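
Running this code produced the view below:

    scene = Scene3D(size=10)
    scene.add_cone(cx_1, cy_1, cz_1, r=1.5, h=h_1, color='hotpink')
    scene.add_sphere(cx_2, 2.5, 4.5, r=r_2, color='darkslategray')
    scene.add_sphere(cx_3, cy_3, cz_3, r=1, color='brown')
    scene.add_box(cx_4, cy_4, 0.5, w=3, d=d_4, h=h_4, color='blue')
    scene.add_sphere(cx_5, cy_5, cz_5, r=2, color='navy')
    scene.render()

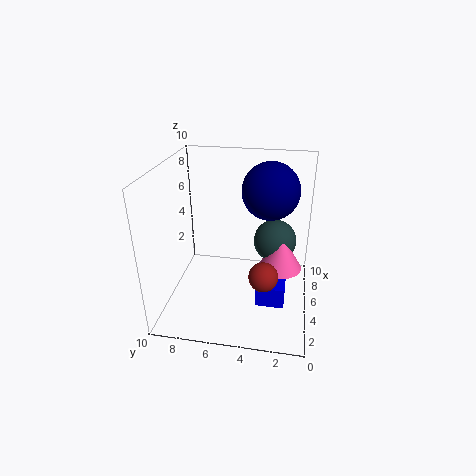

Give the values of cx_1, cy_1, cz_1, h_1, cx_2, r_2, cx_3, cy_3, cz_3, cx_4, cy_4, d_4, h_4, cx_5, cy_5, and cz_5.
cx_1 = 5
cy_1 = 2
cz_1 = 3
h_1 = 2.5
cx_2 = 6
r_2 = 1.5
cx_3 = 3.5
cy_3 = 3
cz_3 = 3
cx_4 = 3.5
cy_4 = 1.5
d_4 = 2
h_4 = 1.5
cx_5 = 6.5
cy_5 = 3
cz_5 = 8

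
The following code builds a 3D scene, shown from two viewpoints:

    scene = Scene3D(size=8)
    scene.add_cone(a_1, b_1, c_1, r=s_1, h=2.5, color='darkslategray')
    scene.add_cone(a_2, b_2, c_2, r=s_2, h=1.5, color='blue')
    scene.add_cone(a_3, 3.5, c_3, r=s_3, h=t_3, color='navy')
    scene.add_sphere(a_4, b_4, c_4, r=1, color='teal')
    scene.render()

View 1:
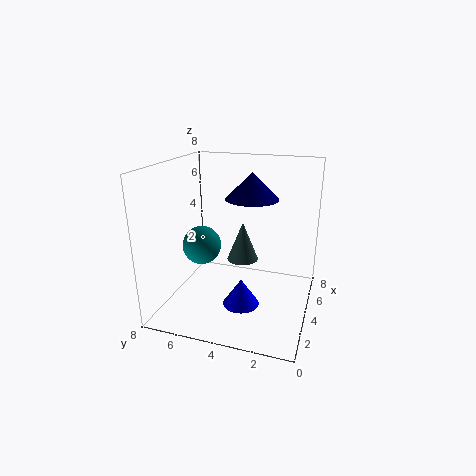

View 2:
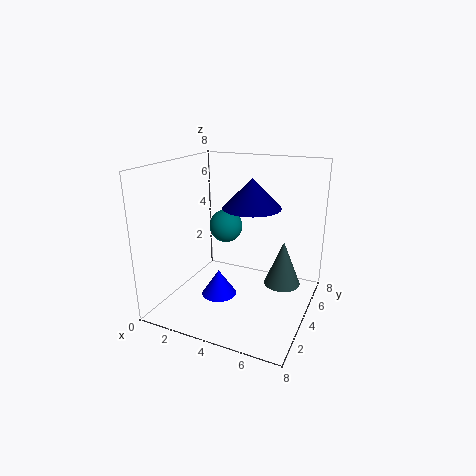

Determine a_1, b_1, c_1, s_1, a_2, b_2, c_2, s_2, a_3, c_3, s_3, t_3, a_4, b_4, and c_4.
a_1 = 6.5, b_1 = 4.5, c_1 = 1.5, s_1 = 1, a_2 = 3, b_2 = 3.5, c_2 = 0.5, s_2 = 1, a_3 = 5, c_3 = 6, s_3 = 1.5, t_3 = 1.5, a_4 = 2.5, b_4 = 5.5, c_4 = 4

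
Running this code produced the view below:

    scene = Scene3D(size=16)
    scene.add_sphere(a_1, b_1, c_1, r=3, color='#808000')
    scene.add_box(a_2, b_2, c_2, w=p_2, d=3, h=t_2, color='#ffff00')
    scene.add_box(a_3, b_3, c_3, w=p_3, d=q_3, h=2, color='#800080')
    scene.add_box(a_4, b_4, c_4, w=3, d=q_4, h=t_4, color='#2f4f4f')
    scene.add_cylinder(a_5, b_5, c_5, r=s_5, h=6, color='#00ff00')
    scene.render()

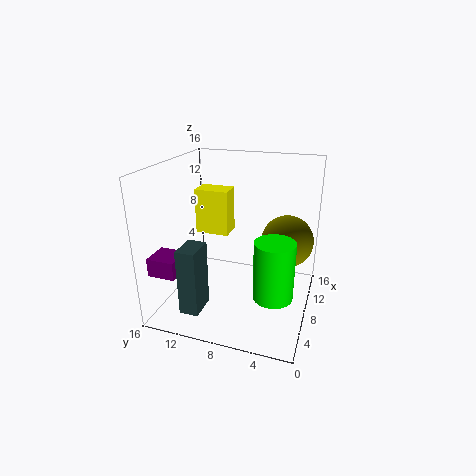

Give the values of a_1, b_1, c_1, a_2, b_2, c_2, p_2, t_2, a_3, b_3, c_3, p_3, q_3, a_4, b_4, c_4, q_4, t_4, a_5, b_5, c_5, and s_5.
a_1 = 11; b_1 = 3; c_1 = 7; a_2 = 2; b_2 = 7; c_2 = 11; p_2 = 2; t_2 = 4; a_3 = 2; b_3 = 13; c_3 = 5; p_3 = 3; q_3 = 3; a_4 = 1; b_4 = 10; c_4 = 2; q_4 = 2; t_4 = 7; a_5 = 4; b_5 = 3; c_5 = 4; s_5 = 2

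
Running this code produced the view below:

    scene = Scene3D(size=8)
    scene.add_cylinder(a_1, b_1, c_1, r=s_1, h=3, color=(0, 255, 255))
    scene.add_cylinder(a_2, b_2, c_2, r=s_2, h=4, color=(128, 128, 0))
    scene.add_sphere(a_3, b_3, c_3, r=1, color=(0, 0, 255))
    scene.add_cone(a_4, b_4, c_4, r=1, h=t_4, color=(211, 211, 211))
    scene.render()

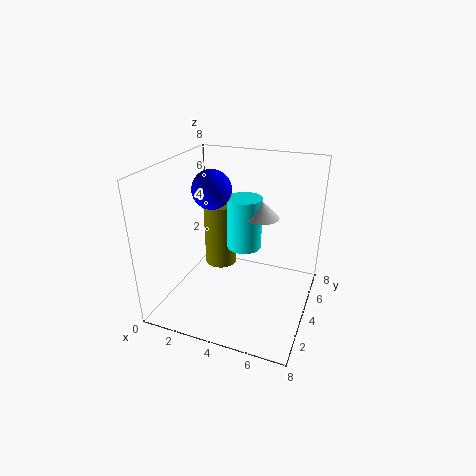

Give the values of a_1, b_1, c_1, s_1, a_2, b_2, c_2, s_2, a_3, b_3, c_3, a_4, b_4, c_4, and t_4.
a_1 = 4, b_1 = 5, c_1 = 3, s_1 = 1, a_2 = 2, b_2 = 6, c_2 = 1, s_2 = 1, a_3 = 3, b_3 = 3, c_3 = 7, a_4 = 5, b_4 = 5, c_4 = 5, t_4 = 1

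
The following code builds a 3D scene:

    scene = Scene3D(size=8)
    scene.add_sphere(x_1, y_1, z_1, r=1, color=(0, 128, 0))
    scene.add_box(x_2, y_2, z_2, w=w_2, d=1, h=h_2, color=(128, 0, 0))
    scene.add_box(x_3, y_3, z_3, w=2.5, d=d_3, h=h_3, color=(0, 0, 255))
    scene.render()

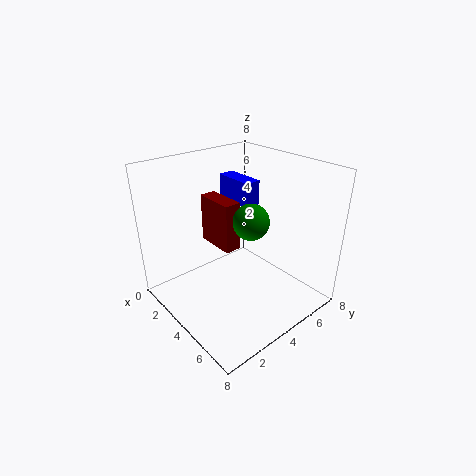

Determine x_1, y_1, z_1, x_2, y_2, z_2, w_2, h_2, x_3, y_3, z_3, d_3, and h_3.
x_1 = 4.5; y_1 = 4.5; z_1 = 5; x_2 = 0.5; y_2 = 4; z_2 = 2.5; w_2 = 2.5; h_2 = 3; x_3 = 0.5; y_3 = 5.5; z_3 = 5; d_3 = 1; h_3 = 1.5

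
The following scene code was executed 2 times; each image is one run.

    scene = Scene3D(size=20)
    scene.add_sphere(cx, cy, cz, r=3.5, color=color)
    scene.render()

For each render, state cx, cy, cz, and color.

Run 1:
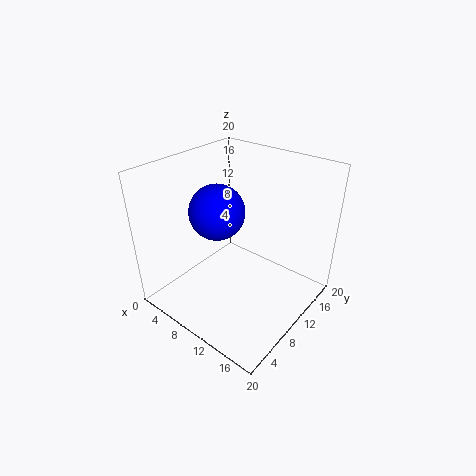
cx = 9.5
cy = 6.5
cz = 15.25
color = 'blue'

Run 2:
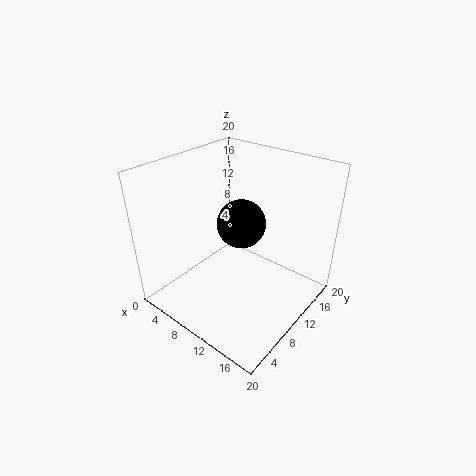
cx = 9
cy = 12
cz = 11
color = 'black'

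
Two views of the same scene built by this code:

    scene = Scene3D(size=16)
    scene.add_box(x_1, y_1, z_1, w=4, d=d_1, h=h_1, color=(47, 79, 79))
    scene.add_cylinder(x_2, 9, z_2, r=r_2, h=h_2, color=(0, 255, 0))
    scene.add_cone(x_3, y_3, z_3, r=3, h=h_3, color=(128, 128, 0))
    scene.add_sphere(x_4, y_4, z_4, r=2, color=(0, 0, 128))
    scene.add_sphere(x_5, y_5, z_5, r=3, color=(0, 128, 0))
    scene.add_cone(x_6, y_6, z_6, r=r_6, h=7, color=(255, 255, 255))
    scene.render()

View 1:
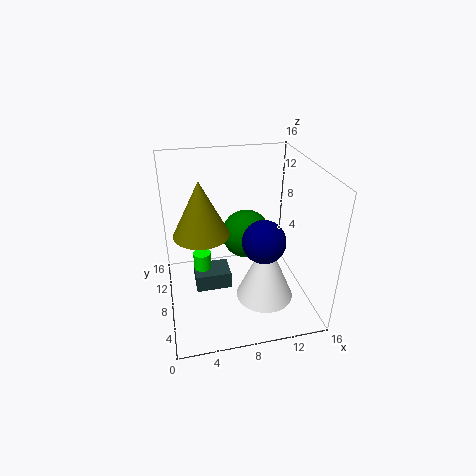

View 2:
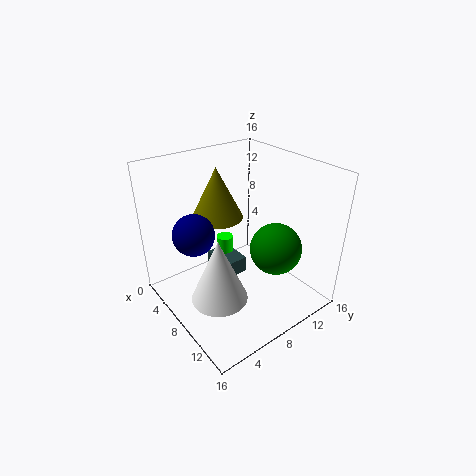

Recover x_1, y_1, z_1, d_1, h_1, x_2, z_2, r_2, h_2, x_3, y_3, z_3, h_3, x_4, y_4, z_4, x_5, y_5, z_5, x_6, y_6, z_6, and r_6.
x_1 = 3; y_1 = 7; z_1 = 2; d_1 = 3; h_1 = 2; x_2 = 4; z_2 = 2; r_2 = 1; h_2 = 4; x_3 = 4; y_3 = 8; z_3 = 9; h_3 = 6; x_4 = 9; y_4 = 2; z_4 = 11; x_5 = 10; y_5 = 12; z_5 = 6; x_6 = 10; y_6 = 4; z_6 = 3; r_6 = 3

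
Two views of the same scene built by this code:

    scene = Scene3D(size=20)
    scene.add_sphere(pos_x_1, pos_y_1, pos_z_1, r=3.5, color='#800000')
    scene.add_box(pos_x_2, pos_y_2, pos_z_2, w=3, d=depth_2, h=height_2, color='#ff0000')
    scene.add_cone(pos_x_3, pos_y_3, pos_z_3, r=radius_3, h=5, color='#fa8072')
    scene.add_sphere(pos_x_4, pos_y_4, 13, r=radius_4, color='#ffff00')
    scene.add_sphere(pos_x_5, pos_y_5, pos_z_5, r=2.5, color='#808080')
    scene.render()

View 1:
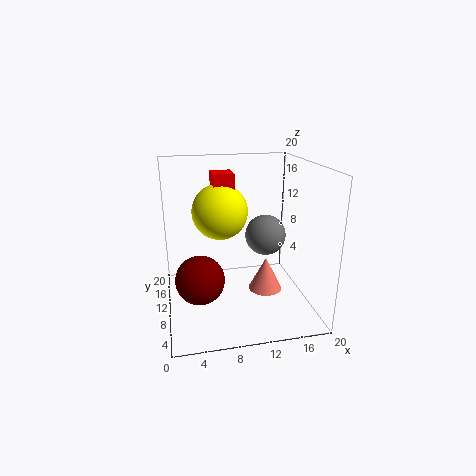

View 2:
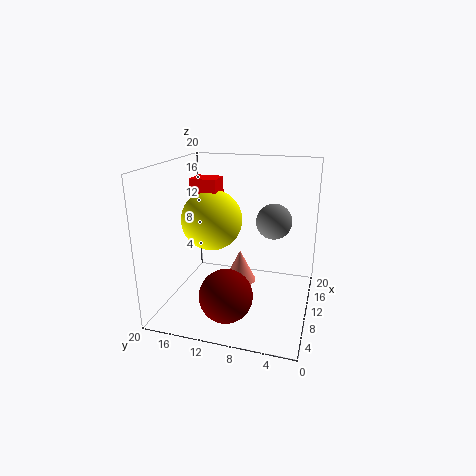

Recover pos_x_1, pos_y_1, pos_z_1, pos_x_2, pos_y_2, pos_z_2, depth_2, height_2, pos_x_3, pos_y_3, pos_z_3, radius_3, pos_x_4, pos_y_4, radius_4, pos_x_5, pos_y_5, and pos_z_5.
pos_x_1 = 4.5, pos_y_1 = 10, pos_z_1 = 4, pos_x_2 = 7, pos_y_2 = 12, pos_z_2 = 15, depth_2 = 3.5, height_2 = 3.5, pos_x_3 = 14.5, pos_y_3 = 11, pos_z_3 = 1, radius_3 = 2.5, pos_x_4 = 8, pos_y_4 = 13, radius_4 = 4, pos_x_5 = 12.5, pos_y_5 = 5.5, pos_z_5 = 12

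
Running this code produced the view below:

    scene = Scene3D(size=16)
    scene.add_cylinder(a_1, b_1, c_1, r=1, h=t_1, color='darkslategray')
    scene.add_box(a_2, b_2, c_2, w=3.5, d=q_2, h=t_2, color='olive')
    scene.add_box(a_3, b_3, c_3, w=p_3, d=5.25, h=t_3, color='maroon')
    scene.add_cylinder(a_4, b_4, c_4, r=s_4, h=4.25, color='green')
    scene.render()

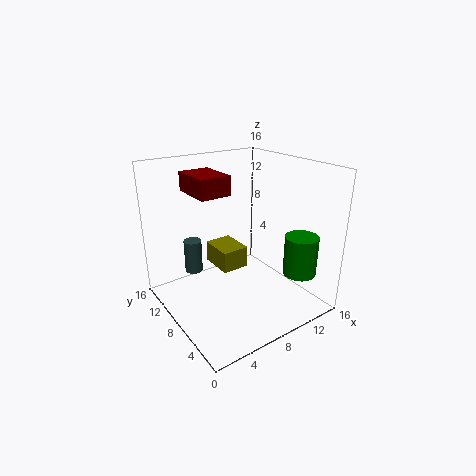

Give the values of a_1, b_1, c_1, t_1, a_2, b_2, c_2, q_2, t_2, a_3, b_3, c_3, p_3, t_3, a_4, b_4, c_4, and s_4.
a_1 = 4, b_1 = 11.25, c_1 = 3.75, t_1 = 3.75, a_2 = 8.25, b_2 = 11.25, c_2 = 1.75, q_2 = 4.5, t_2 = 2.75, a_3 = 4.75, b_3 = 10, c_3 = 12.25, p_3 = 3.75, t_3 = 2.25, a_4 = 12, b_4 = 2.25, c_4 = 5, s_4 = 1.75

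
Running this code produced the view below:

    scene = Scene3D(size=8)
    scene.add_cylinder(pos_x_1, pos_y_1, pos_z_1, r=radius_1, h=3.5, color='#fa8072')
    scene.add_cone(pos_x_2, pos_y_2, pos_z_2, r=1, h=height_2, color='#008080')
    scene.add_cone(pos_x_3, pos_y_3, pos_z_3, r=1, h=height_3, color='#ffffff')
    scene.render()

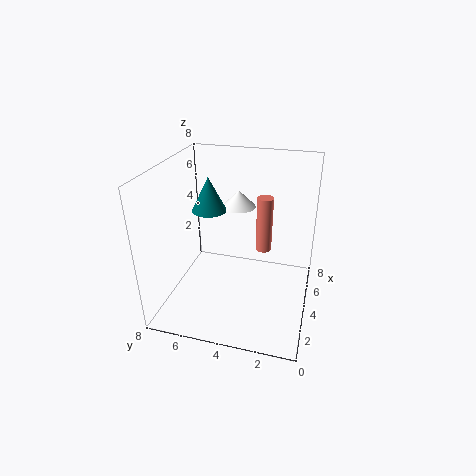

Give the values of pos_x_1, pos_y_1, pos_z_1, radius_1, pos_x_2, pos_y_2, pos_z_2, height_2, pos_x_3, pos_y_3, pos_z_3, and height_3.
pos_x_1 = 6.5
pos_y_1 = 3
pos_z_1 = 2
radius_1 = 0.5
pos_x_2 = 5
pos_y_2 = 6
pos_z_2 = 5
height_2 = 2
pos_x_3 = 6
pos_y_3 = 4.5
pos_z_3 = 5
height_3 = 1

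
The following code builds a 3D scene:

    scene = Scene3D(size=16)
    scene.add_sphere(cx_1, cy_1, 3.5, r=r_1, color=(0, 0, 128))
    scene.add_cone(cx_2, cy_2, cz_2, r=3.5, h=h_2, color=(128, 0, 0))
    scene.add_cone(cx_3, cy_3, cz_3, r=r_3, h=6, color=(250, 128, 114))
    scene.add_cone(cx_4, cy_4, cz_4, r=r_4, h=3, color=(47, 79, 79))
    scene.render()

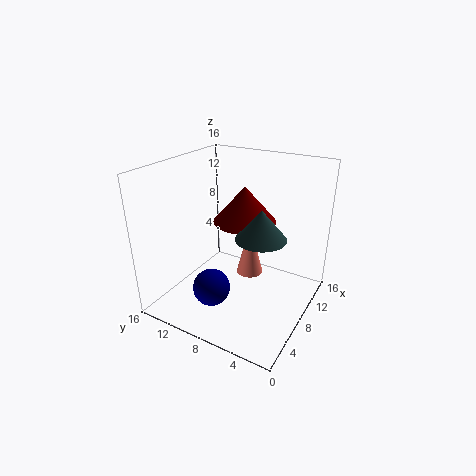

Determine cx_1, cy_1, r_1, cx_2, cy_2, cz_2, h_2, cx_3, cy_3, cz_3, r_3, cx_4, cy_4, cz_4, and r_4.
cx_1 = 4
cy_1 = 9
r_1 = 2
cx_2 = 9.5
cy_2 = 8
cz_2 = 9.5
h_2 = 4
cx_3 = 9
cy_3 = 7
cz_3 = 3.5
r_3 = 1.5
cx_4 = 5.5
cy_4 = 4
cz_4 = 10
r_4 = 2.5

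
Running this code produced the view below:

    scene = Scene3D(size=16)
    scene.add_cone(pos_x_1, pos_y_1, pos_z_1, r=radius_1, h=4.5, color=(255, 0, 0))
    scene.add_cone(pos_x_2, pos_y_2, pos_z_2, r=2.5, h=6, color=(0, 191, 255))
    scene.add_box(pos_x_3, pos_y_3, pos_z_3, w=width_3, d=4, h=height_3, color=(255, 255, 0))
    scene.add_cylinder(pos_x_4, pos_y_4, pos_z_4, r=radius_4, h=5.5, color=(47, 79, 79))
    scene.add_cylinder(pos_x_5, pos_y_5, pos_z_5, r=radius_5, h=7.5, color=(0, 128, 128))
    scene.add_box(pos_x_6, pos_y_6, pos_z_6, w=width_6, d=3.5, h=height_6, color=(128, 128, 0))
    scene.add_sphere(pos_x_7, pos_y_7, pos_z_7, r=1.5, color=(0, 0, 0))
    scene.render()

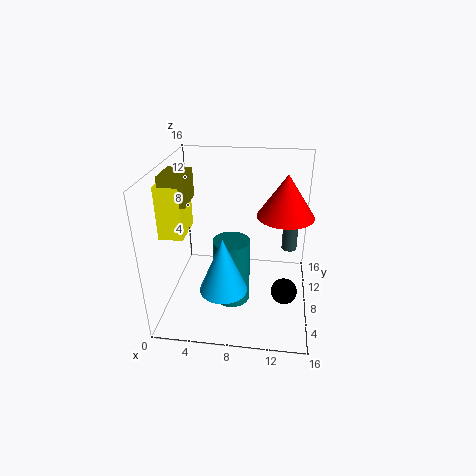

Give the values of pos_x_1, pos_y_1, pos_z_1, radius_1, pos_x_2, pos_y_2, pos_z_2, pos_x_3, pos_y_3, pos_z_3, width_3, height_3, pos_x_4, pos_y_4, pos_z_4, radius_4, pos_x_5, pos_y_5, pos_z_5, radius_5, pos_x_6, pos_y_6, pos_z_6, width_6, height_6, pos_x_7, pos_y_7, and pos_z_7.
pos_x_1 = 13, pos_y_1 = 8, pos_z_1 = 11, radius_1 = 3, pos_x_2 = 7, pos_y_2 = 4, pos_z_2 = 4, pos_x_3 = 0.5, pos_y_3 = 4, pos_z_3 = 9.5, width_3 = 2.5, height_3 = 5.5, pos_x_4 = 14, pos_y_4 = 15, pos_z_4 = 3, radius_4 = 1, pos_x_5 = 7.5, pos_y_5 = 6.5, pos_z_5 = 1, radius_5 = 2, pos_x_6 = 1, pos_y_6 = 4, pos_z_6 = 13, width_6 = 2.5, height_6 = 3, pos_x_7 = 13.5, pos_y_7 = 7.5, pos_z_7 = 1.5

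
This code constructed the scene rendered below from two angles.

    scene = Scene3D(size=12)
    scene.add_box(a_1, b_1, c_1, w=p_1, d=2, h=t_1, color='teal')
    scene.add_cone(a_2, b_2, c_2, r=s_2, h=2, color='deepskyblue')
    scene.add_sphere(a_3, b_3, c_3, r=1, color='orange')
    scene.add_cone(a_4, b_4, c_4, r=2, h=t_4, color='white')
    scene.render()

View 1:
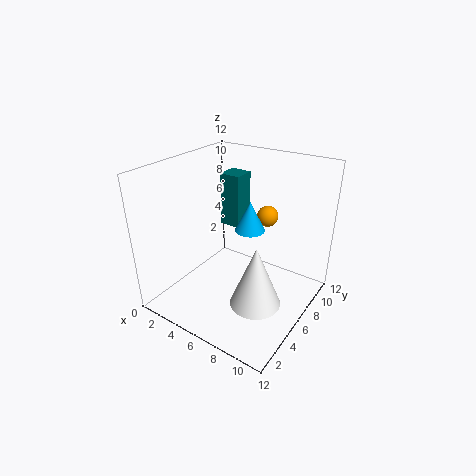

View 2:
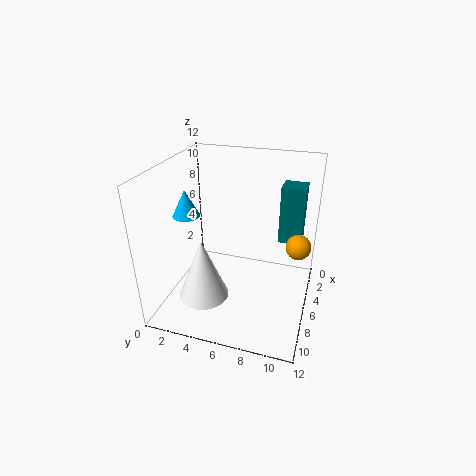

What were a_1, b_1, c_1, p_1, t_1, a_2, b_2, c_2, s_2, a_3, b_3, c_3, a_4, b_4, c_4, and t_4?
a_1 = 2, b_1 = 9, c_1 = 5, p_1 = 2, t_1 = 5, a_2 = 9, b_2 = 3, c_2 = 9, s_2 = 1, a_3 = 6, b_3 = 11, c_3 = 6, a_4 = 9, b_4 = 4, c_4 = 2, t_4 = 5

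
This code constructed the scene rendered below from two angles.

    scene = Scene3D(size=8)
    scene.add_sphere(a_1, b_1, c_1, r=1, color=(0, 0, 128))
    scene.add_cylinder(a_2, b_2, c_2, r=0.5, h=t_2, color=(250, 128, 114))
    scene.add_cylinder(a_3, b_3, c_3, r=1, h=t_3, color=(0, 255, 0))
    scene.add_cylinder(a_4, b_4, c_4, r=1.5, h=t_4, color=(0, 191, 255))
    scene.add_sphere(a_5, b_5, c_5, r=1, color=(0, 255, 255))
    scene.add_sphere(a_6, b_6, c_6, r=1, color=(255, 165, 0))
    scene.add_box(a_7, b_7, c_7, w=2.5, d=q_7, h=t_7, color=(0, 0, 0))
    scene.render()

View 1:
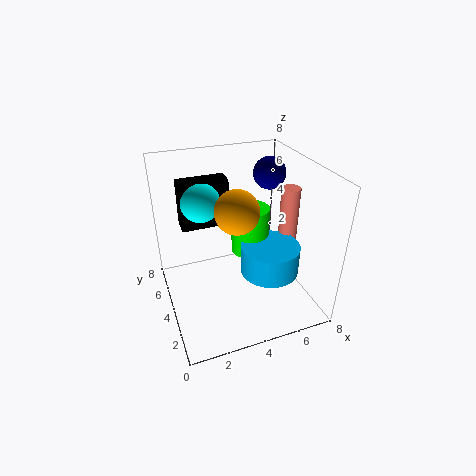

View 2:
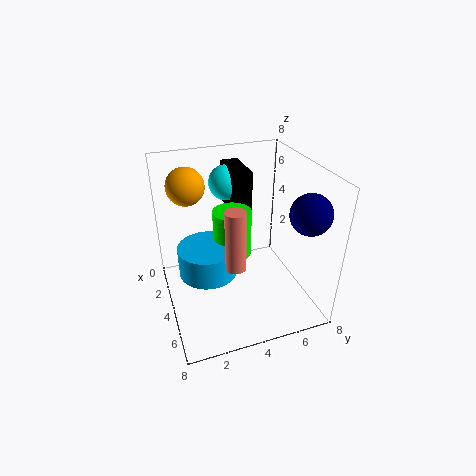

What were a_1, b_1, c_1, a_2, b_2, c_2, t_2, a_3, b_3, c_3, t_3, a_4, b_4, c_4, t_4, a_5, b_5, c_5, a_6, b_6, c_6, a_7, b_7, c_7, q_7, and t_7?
a_1 = 7, b_1 = 6.5, c_1 = 6.5, a_2 = 6.5, b_2 = 3, c_2 = 4, t_2 = 3, a_3 = 4.5, b_3 = 3.5, c_3 = 3.5, t_3 = 2.5, a_4 = 5, b_4 = 2, c_4 = 3, t_4 = 1.5, a_5 = 2, b_5 = 4, c_5 = 6.5, a_6 = 3, b_6 = 1.5, c_6 = 7, a_7 = 1, b_7 = 4, c_7 = 5, q_7 = 1, t_7 = 2.5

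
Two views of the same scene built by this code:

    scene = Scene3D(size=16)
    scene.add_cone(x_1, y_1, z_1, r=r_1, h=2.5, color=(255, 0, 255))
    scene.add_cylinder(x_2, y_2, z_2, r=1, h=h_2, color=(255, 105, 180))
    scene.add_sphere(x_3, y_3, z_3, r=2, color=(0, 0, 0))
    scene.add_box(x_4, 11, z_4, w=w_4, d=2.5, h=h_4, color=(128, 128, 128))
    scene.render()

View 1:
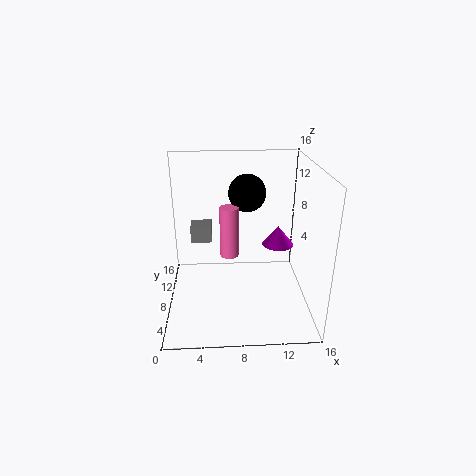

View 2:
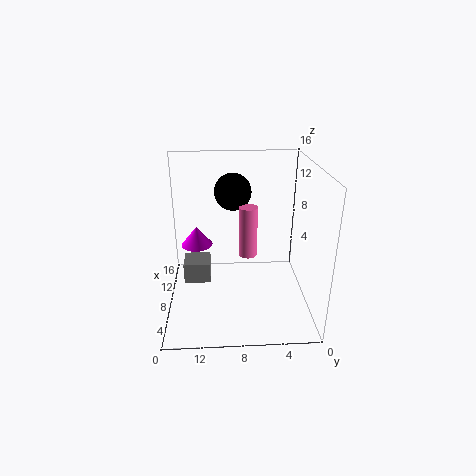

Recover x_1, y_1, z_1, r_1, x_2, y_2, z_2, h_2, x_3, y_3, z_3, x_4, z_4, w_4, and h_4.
x_1 = 13.5, y_1 = 13, z_1 = 4.5, r_1 = 2, x_2 = 7, y_2 = 7, z_2 = 6.5, h_2 = 5.5, x_3 = 9, y_3 = 8.5, z_3 = 13, x_4 = 2.5, z_4 = 6, w_4 = 2.5, h_4 = 2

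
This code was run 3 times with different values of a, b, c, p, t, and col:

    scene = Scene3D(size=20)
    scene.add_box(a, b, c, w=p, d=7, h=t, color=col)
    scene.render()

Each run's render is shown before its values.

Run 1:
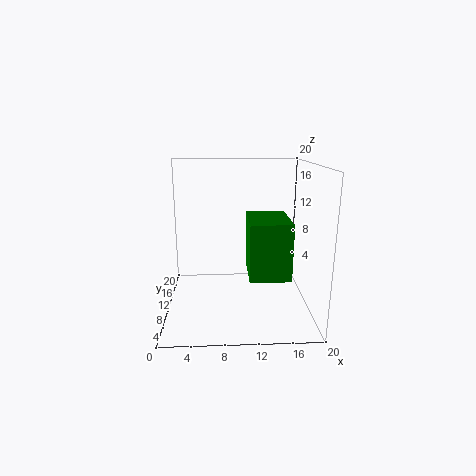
a = 11
b = 2
c = 7
p = 5
t = 7
col = 'green'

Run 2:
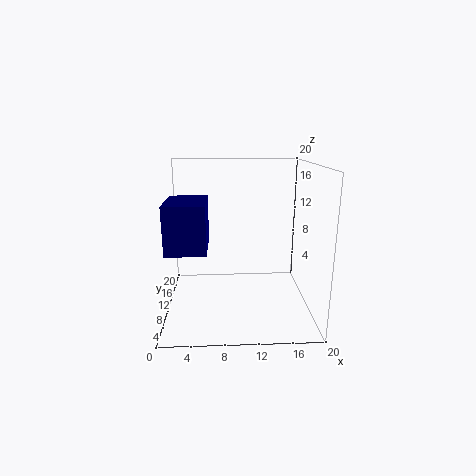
a = 1
b = 3
c = 10
p = 5
t = 6
col = 'navy'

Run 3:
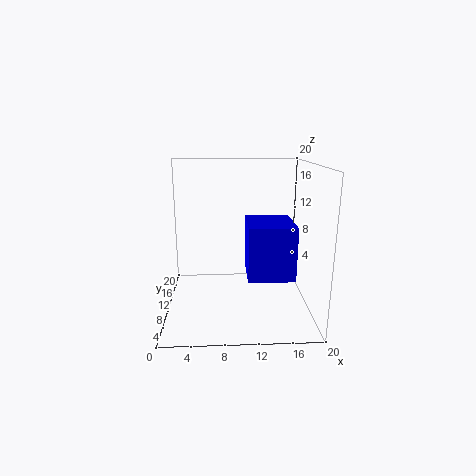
a = 11
b = 4
c = 6
p = 6
t = 7
col = 'blue'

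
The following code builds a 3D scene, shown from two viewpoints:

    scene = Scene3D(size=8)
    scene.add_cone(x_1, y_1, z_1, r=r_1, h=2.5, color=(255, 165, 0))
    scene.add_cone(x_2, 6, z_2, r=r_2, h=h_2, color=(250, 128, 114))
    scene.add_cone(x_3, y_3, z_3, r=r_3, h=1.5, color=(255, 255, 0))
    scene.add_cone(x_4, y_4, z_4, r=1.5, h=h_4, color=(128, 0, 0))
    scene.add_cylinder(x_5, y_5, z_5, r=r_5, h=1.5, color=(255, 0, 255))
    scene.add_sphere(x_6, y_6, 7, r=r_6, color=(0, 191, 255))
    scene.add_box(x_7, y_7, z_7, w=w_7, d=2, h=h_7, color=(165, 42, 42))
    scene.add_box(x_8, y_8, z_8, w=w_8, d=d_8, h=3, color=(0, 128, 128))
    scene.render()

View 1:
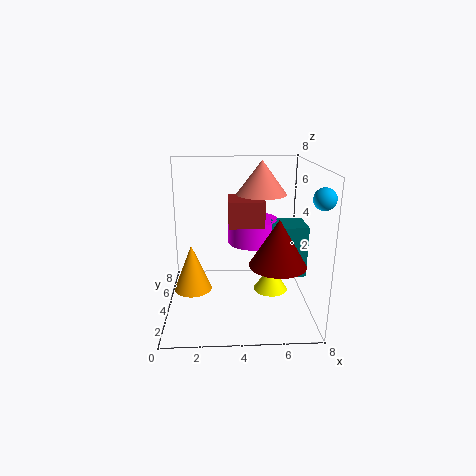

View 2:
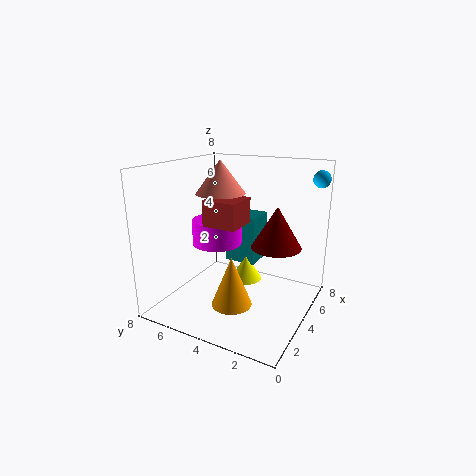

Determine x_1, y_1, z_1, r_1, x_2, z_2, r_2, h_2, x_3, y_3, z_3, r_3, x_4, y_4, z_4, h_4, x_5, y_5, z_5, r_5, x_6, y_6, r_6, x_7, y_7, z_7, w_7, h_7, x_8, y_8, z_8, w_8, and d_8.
x_1 = 1.5, y_1 = 3, z_1 = 1.5, r_1 = 1, x_2 = 5.5, z_2 = 6, r_2 = 1.5, h_2 = 2, x_3 = 6, y_3 = 4.5, z_3 = 0.5, r_3 = 1, x_4 = 6, y_4 = 2.5, z_4 = 3, h_4 = 2.5, x_5 = 5, y_5 = 6, z_5 = 3, r_5 = 1.5, x_6 = 7.5, y_6 = 0.5, r_6 = 0.5, x_7 = 3.5, y_7 = 4, z_7 = 4.5, w_7 = 2, h_7 = 1.5, x_8 = 6, y_8 = 4, z_8 = 1.5, w_8 = 2, d_8 = 2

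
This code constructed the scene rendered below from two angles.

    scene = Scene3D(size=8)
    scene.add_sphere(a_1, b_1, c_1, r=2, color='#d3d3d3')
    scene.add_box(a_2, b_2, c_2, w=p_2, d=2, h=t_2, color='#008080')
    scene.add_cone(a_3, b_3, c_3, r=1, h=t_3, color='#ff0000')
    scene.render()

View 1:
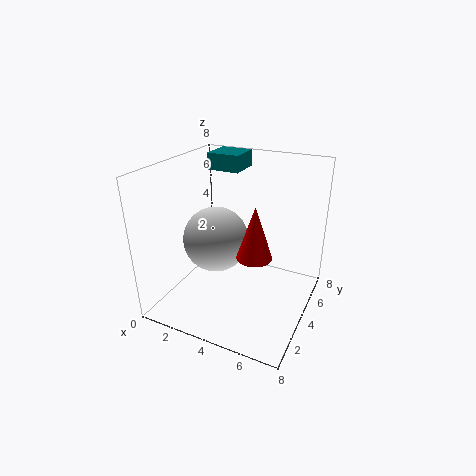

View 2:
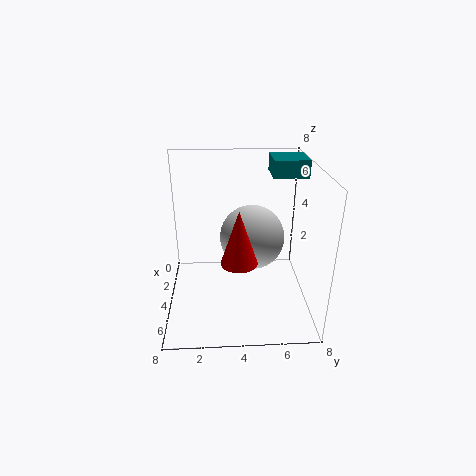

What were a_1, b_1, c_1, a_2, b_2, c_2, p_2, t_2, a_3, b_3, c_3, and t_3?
a_1 = 2; b_1 = 5; c_1 = 3; a_2 = 1; b_2 = 6; c_2 = 7; p_2 = 2; t_2 = 1; a_3 = 5; b_3 = 4; c_3 = 3; t_3 = 3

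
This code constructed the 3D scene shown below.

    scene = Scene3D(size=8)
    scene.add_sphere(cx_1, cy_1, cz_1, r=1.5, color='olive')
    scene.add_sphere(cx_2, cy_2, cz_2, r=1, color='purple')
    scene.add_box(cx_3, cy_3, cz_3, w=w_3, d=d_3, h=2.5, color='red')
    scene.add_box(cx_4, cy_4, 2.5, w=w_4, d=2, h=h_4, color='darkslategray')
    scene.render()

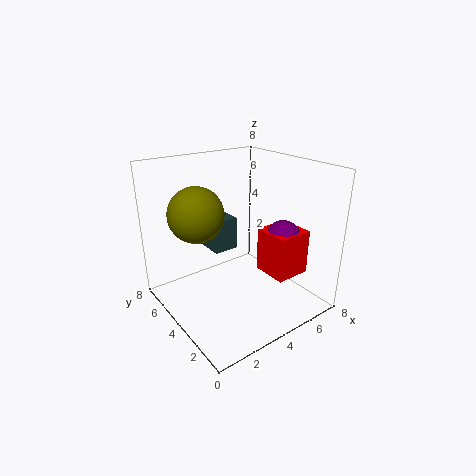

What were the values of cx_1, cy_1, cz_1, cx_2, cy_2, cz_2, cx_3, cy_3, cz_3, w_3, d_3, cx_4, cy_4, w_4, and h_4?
cx_1 = 2, cy_1 = 5, cz_1 = 5.5, cx_2 = 6, cy_2 = 2.5, cz_2 = 4, cx_3 = 5, cy_3 = 1.5, cz_3 = 2, w_3 = 2, d_3 = 2, cx_4 = 3.5, cy_4 = 5.5, w_4 = 1.5, h_4 = 2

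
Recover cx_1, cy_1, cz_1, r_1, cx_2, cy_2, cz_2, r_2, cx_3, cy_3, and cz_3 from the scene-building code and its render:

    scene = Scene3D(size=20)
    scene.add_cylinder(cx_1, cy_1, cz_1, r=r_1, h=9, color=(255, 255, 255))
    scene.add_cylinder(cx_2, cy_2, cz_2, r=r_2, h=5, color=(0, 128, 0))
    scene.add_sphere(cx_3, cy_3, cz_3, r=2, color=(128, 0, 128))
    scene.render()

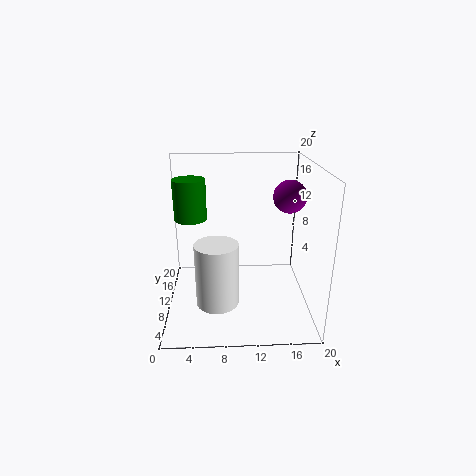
cx_1 = 7; cy_1 = 8; cz_1 = 1; r_1 = 3; cx_2 = 4; cy_2 = 7; cz_2 = 14; r_2 = 2; cx_3 = 16; cy_3 = 6; cz_3 = 17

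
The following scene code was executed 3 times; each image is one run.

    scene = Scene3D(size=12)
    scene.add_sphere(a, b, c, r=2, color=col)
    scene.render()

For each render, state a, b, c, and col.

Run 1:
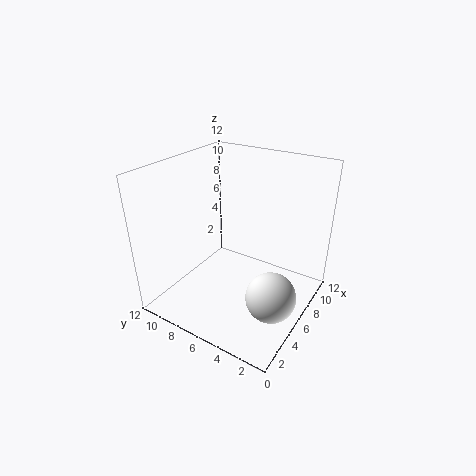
a = 4.5; b = 2; c = 2.5; col = 'white'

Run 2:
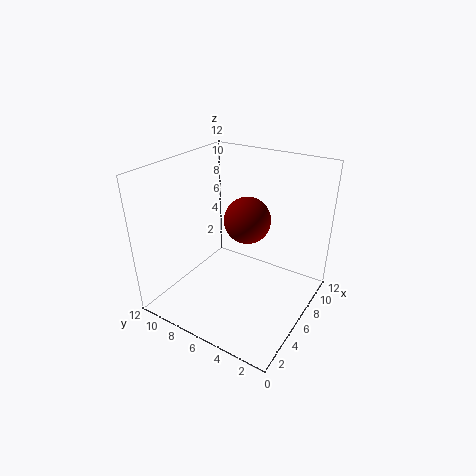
a = 7.5; b = 6; c = 7; col = 'maroon'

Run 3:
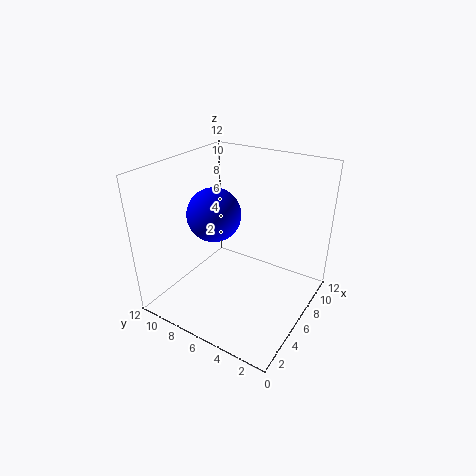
a = 3.5; b = 6.5; c = 9; col = 'blue'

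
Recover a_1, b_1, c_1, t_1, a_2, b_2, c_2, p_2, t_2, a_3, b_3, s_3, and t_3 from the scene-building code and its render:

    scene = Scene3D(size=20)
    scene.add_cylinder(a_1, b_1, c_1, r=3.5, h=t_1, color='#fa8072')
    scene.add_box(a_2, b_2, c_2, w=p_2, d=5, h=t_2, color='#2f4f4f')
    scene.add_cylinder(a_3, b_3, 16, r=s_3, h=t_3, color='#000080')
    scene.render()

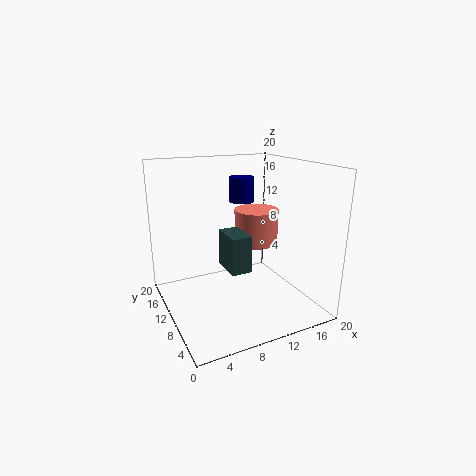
a_1 = 16, b_1 = 15.5, c_1 = 6.5, t_1 = 5.5, a_2 = 9, b_2 = 9.5, c_2 = 4.5, p_2 = 3, t_2 = 5.5, a_3 = 9, b_3 = 7, s_3 = 1.5, t_3 = 3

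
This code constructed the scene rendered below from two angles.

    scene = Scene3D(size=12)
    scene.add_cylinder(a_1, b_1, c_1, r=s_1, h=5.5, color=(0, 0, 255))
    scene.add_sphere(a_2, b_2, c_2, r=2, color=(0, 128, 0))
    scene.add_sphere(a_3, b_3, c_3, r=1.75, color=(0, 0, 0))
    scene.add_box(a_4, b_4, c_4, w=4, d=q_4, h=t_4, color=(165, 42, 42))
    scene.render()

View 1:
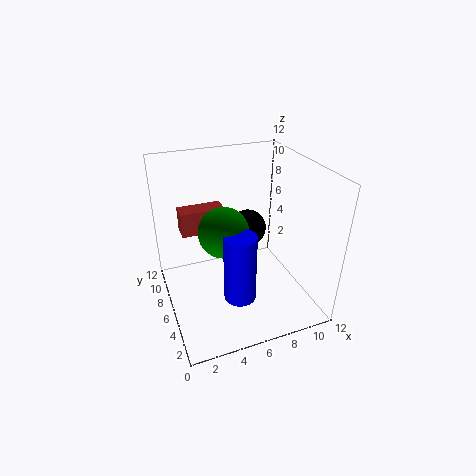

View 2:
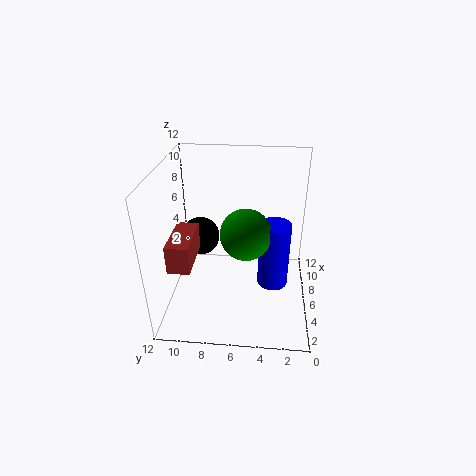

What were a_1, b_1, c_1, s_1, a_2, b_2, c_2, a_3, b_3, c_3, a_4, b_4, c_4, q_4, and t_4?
a_1 = 5
b_1 = 3
c_1 = 2.5
s_1 = 1.25
a_2 = 4.5
b_2 = 5.25
c_2 = 7.25
a_3 = 8.5
b_3 = 9.75
c_3 = 4.5
a_4 = 2
b_4 = 9.25
c_4 = 5
q_4 = 1.75
t_4 = 2.25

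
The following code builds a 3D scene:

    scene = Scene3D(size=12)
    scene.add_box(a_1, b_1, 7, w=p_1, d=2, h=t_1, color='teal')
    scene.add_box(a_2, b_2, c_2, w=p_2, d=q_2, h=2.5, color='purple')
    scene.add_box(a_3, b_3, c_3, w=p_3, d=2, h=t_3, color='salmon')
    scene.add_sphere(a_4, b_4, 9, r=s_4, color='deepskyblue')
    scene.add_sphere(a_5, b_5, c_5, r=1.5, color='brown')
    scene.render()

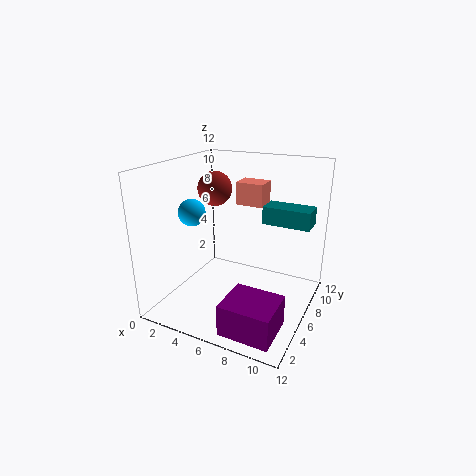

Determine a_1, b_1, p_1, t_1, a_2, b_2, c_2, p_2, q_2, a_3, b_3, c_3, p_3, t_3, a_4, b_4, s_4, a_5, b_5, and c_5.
a_1 = 7.5, b_1 = 7.5, p_1 = 4, t_1 = 1.5, a_2 = 7, b_2 = 0.5, c_2 = 0.5, p_2 = 4, q_2 = 3.5, a_3 = 4.5, b_3 = 8.5, c_3 = 8, p_3 = 2.5, t_3 = 2, a_4 = 4, b_4 = 2.5, s_4 = 1, a_5 = 3, b_5 = 7.5, c_5 = 9.5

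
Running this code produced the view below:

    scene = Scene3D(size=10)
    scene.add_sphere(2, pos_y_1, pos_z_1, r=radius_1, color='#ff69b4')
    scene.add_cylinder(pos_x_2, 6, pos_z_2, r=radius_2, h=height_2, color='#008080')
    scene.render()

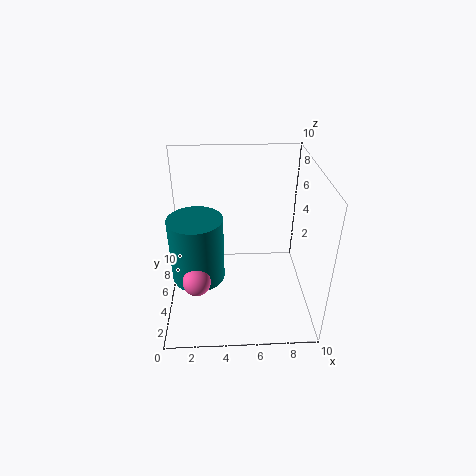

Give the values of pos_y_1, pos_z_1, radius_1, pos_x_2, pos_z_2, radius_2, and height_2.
pos_y_1 = 4
pos_z_1 = 2
radius_1 = 1
pos_x_2 = 2
pos_z_2 = 1
radius_2 = 2
height_2 = 5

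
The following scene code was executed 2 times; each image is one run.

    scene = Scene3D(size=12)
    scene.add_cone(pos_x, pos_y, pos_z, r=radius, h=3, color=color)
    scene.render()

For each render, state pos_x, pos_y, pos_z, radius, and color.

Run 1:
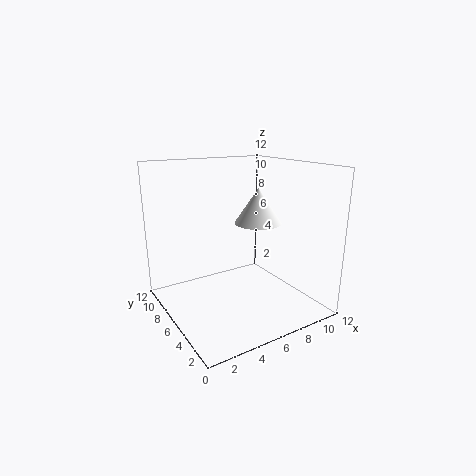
pos_x = 8, pos_y = 6, pos_z = 7, radius = 2, color = 'white'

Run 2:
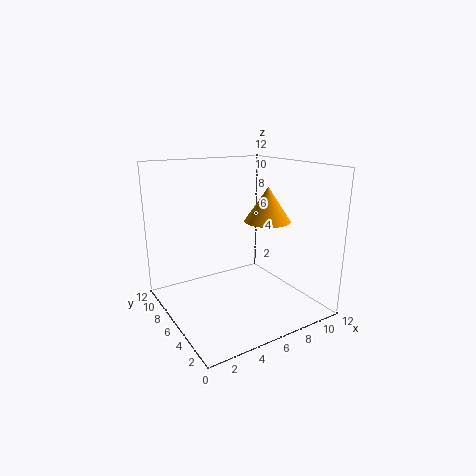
pos_x = 9, pos_y = 6, pos_z = 7, radius = 2, color = 'orange'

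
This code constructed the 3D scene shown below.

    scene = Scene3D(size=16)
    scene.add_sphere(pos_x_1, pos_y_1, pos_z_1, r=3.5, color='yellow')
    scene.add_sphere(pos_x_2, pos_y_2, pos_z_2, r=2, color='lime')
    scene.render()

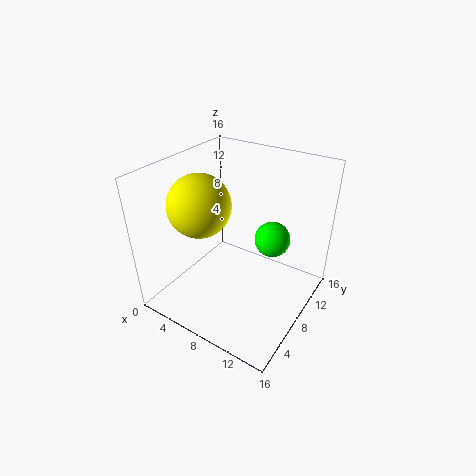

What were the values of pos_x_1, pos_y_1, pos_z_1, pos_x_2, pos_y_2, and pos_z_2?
pos_x_1 = 4, pos_y_1 = 6.5, pos_z_1 = 11.5, pos_x_2 = 11, pos_y_2 = 10.5, pos_z_2 = 7.5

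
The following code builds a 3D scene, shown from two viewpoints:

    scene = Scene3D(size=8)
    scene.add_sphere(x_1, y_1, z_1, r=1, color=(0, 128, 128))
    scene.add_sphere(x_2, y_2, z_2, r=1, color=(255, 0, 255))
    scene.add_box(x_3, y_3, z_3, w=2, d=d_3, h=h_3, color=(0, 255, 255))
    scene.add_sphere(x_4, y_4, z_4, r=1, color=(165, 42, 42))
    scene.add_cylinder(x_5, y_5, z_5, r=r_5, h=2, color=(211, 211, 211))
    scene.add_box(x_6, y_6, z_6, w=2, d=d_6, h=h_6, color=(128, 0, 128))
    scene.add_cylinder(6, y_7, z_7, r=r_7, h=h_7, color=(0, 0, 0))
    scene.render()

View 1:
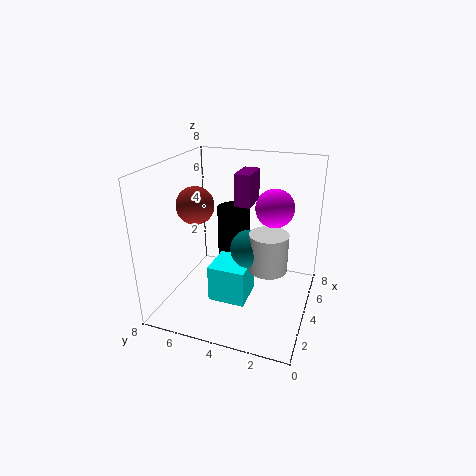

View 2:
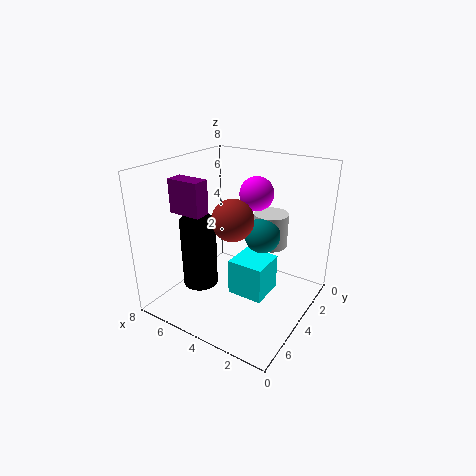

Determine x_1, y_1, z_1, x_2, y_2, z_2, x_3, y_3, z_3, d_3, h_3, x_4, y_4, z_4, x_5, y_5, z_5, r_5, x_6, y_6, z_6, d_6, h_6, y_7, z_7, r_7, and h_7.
x_1 = 3, y_1 = 3, z_1 = 4, x_2 = 4, y_2 = 2, z_2 = 6, x_3 = 2, y_3 = 3, z_3 = 1, d_3 = 2, h_3 = 2, x_4 = 3, y_4 = 6, z_4 = 6, x_5 = 3, y_5 = 2, z_5 = 3, r_5 = 1, x_6 = 6, y_6 = 4, z_6 = 5, d_6 = 1, h_6 = 2, y_7 = 5, z_7 = 1, r_7 = 1, h_7 = 4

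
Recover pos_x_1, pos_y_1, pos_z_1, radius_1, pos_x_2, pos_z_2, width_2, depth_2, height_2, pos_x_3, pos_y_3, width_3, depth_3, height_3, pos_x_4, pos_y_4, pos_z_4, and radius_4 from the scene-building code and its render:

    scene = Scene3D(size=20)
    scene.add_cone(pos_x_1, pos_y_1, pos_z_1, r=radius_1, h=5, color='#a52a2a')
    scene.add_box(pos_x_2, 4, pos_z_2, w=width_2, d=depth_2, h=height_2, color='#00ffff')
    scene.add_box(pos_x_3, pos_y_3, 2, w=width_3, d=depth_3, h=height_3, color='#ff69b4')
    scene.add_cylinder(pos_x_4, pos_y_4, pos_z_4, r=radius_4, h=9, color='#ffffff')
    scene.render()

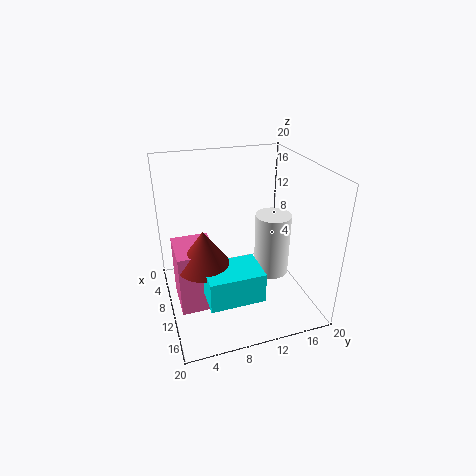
pos_x_1 = 13; pos_y_1 = 4.5; pos_z_1 = 8.5; radius_1 = 3.5; pos_x_2 = 13; pos_z_2 = 5; width_2 = 5; depth_2 = 7; height_2 = 4; pos_x_3 = 8; pos_y_3 = 1; width_3 = 6; depth_3 = 5; height_3 = 8.5; pos_x_4 = 10.5; pos_y_4 = 15; pos_z_4 = 4; radius_4 = 2.5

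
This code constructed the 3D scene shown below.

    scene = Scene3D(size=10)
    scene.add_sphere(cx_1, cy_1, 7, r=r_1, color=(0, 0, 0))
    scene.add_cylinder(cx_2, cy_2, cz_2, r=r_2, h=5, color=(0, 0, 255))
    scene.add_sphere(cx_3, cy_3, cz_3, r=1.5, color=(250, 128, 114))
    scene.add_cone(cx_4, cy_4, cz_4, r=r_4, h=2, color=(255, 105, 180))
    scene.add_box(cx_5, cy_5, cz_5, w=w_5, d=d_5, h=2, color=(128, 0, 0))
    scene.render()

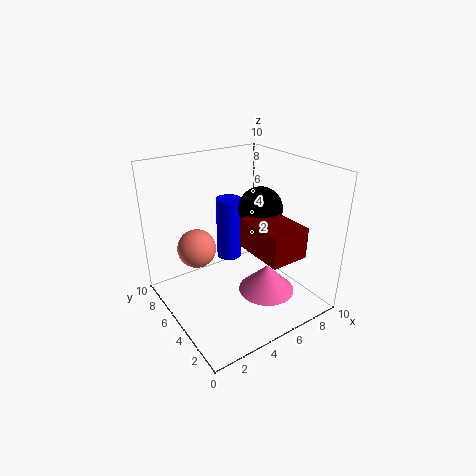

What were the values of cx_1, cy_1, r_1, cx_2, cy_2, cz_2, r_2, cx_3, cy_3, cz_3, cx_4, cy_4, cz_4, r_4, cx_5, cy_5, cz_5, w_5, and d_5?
cx_1 = 6.5
cy_1 = 4.5
r_1 = 1.5
cx_2 = 6.5
cy_2 = 8.5
cz_2 = 1.5
r_2 = 1
cx_3 = 3.5
cy_3 = 8.5
cz_3 = 3
cx_4 = 6.5
cy_4 = 3.5
cz_4 = 1
r_4 = 2
cx_5 = 4.5
cy_5 = 0.5
cz_5 = 5
w_5 = 2.5
d_5 = 3.5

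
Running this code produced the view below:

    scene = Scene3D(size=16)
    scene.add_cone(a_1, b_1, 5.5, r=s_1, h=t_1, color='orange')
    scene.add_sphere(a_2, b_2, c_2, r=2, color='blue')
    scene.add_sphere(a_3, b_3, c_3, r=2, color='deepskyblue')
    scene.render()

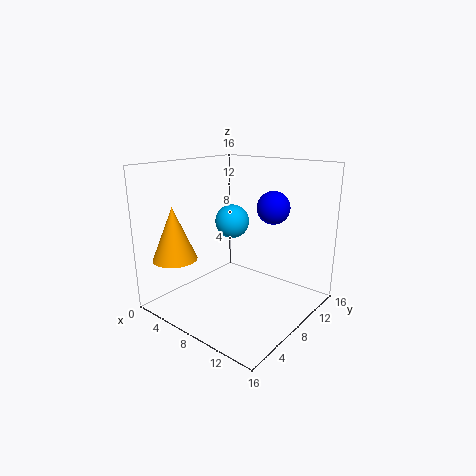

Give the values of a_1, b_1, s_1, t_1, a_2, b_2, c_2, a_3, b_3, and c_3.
a_1 = 2.5; b_1 = 3.5; s_1 = 2.5; t_1 = 6; a_2 = 9; b_2 = 13.5; c_2 = 10.5; a_3 = 5.5; b_3 = 10; c_3 = 9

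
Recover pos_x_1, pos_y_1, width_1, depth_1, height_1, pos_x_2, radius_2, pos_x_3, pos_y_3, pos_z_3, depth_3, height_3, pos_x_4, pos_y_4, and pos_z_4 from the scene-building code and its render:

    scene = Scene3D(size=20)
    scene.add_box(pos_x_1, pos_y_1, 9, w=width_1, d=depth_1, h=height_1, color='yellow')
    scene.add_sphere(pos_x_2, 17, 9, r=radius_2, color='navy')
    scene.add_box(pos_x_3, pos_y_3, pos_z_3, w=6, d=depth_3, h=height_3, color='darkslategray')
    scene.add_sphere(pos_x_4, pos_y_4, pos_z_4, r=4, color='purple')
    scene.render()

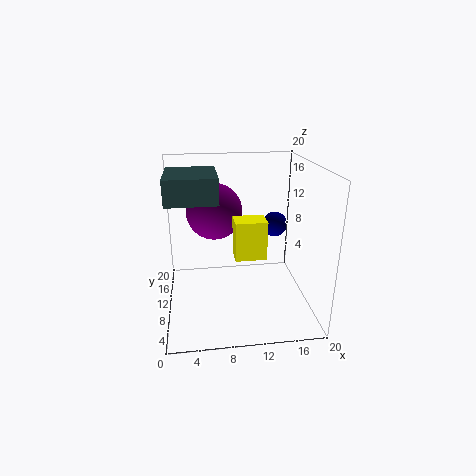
pos_x_1 = 9, pos_y_1 = 5, width_1 = 4, depth_1 = 3, height_1 = 5, pos_x_2 = 17, radius_2 = 2, pos_x_3 = 1, pos_y_3 = 3, pos_z_3 = 17, depth_3 = 7, height_3 = 3, pos_x_4 = 7, pos_y_4 = 13, pos_z_4 = 13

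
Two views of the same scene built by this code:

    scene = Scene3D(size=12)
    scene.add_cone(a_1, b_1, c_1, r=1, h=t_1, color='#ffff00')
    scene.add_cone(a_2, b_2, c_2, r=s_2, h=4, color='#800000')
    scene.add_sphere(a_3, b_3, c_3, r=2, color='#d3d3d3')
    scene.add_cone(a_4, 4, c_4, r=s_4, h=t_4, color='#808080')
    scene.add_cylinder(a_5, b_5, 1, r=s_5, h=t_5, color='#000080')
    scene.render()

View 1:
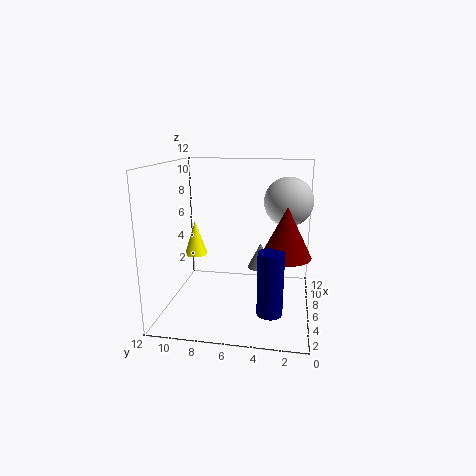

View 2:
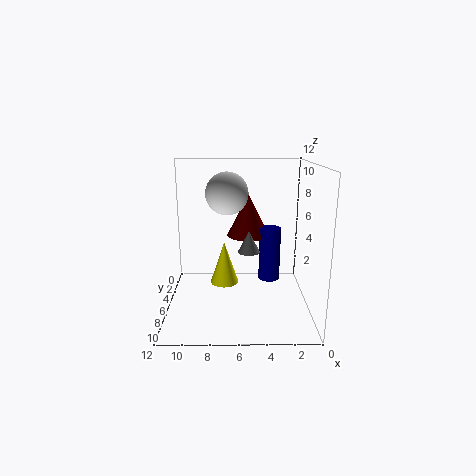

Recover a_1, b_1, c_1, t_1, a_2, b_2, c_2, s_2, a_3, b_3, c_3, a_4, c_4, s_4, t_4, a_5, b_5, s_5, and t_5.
a_1 = 7; b_1 = 10; c_1 = 4; t_1 = 3; a_2 = 5; b_2 = 2; c_2 = 5; s_2 = 2; a_3 = 7; b_3 = 2; c_3 = 9; a_4 = 5; c_4 = 4; s_4 = 1; t_4 = 2; a_5 = 3; b_5 = 3; s_5 = 1; t_5 = 5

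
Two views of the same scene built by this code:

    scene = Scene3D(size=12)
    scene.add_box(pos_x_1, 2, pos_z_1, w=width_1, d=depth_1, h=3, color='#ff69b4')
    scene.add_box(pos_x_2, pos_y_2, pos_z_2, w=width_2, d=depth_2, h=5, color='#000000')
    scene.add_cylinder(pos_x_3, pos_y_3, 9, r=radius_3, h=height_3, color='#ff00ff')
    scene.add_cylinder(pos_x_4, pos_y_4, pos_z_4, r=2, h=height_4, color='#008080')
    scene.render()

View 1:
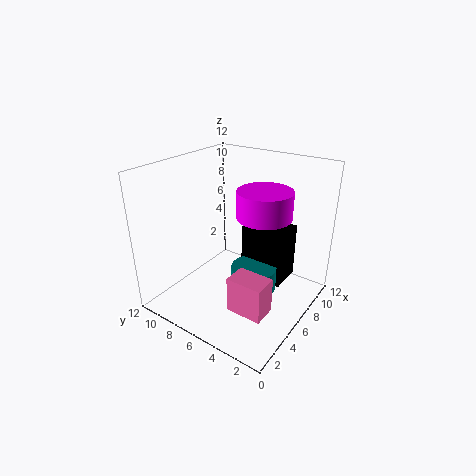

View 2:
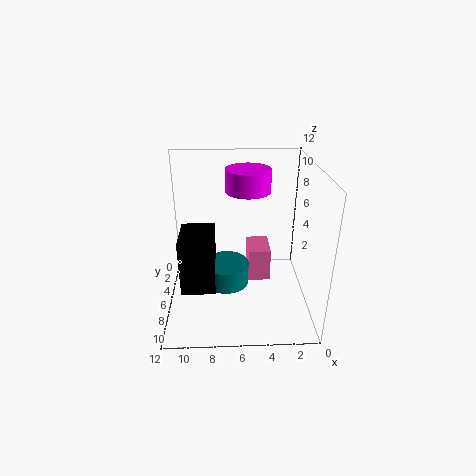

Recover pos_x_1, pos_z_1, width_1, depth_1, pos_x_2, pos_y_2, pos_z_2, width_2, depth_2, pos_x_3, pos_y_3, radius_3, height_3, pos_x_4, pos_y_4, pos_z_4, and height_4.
pos_x_1 = 3, pos_z_1 = 1, width_1 = 2, depth_1 = 3, pos_x_2 = 8, pos_y_2 = 3, pos_z_2 = 1, width_2 = 3, depth_2 = 4, pos_x_3 = 5, pos_y_3 = 3, radius_3 = 2, height_3 = 2, pos_x_4 = 7, pos_y_4 = 5, pos_z_4 = 1, height_4 = 2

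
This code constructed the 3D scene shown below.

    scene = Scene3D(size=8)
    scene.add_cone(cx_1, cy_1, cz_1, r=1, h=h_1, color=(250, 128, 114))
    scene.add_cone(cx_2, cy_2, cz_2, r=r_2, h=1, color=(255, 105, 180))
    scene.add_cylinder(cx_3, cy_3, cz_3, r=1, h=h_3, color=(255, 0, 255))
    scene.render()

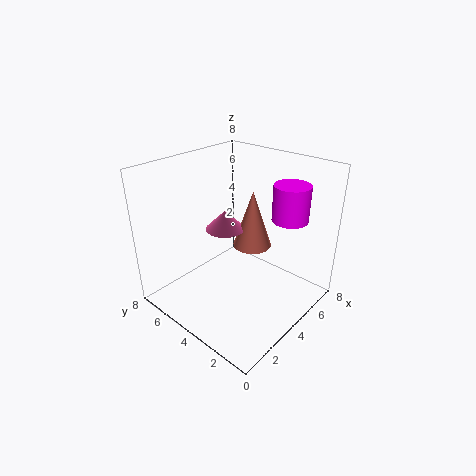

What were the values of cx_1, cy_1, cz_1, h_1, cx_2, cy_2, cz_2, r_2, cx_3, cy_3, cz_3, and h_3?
cx_1 = 4, cy_1 = 3, cz_1 = 4, h_1 = 3, cx_2 = 3, cy_2 = 4, cz_2 = 5, r_2 = 1, cx_3 = 6, cy_3 = 2, cz_3 = 5, h_3 = 2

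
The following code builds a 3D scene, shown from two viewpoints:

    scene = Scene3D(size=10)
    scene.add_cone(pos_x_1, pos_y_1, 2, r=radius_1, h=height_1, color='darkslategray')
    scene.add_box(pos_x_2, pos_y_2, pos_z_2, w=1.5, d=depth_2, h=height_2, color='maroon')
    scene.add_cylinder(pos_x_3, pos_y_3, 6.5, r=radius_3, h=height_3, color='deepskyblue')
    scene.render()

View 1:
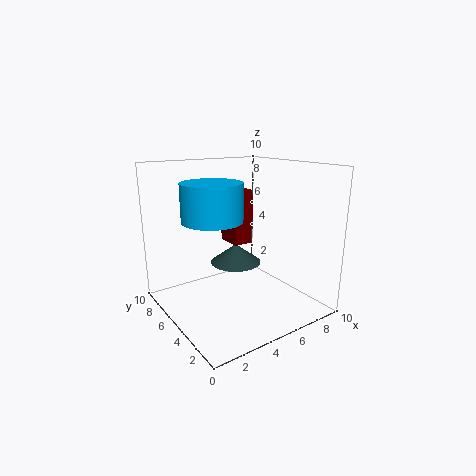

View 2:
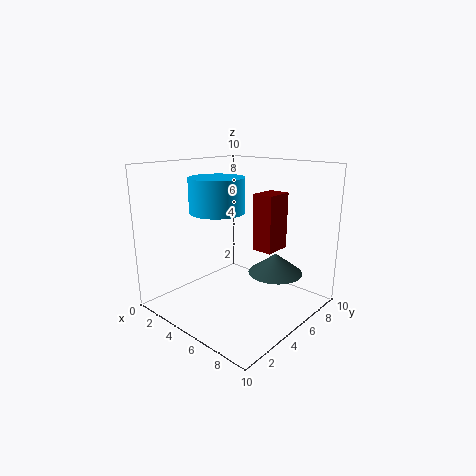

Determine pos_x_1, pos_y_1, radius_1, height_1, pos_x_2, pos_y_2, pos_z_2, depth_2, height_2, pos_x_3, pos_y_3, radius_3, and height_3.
pos_x_1 = 6.5
pos_y_1 = 7.5
radius_1 = 2
height_1 = 1.5
pos_x_2 = 5.5
pos_y_2 = 6
pos_z_2 = 4
depth_2 = 2
height_2 = 4
pos_x_3 = 3
pos_y_3 = 5
radius_3 = 2
height_3 = 2.5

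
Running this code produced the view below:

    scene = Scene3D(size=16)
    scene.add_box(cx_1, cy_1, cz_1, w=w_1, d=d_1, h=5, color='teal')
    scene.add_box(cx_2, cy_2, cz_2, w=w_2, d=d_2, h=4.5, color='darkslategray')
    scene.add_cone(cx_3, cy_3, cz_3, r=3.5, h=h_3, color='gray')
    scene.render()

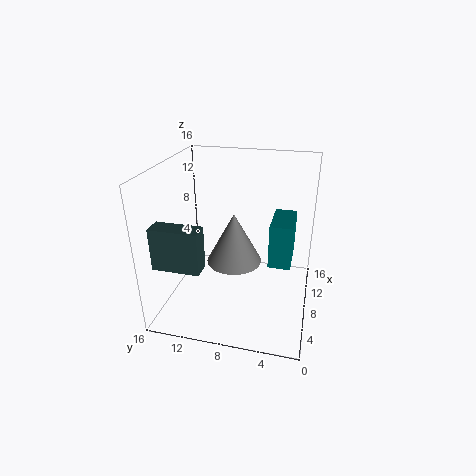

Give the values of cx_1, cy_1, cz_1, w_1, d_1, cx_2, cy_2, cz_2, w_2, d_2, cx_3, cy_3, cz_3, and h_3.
cx_1 = 7.5, cy_1 = 2, cz_1 = 5, w_1 = 5, d_1 = 2.5, cx_2 = 2, cy_2 = 10.5, cz_2 = 6.5, w_2 = 2, d_2 = 5, cx_3 = 12, cy_3 = 9.5, cz_3 = 2.5, h_3 = 6.5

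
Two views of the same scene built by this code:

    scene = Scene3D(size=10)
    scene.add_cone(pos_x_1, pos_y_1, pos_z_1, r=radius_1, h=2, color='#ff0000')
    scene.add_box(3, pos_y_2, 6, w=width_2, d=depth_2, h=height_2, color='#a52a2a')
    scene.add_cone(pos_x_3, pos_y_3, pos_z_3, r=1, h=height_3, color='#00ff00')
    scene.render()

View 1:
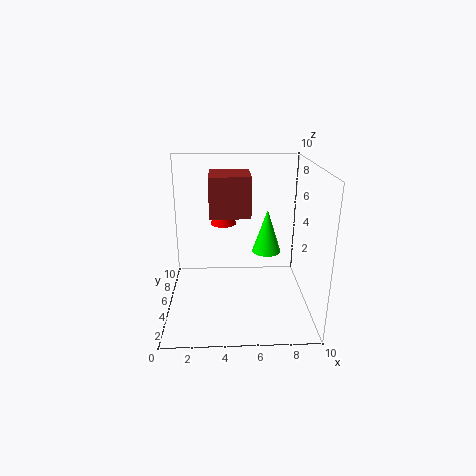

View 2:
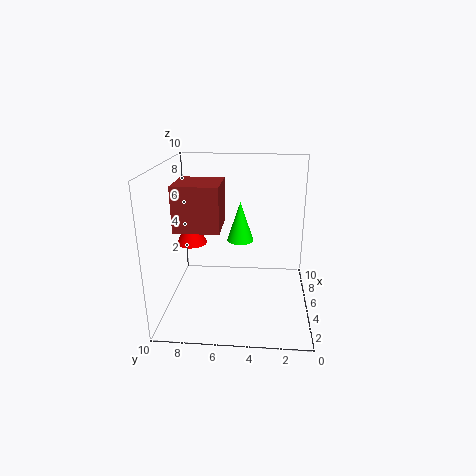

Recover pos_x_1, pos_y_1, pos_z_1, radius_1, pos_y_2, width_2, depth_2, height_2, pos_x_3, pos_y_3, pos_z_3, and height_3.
pos_x_1 = 4, pos_y_1 = 8, pos_z_1 = 5, radius_1 = 1, pos_y_2 = 6, width_2 = 3, depth_2 = 3, height_2 = 3, pos_x_3 = 7, pos_y_3 = 5, pos_z_3 = 4, height_3 = 3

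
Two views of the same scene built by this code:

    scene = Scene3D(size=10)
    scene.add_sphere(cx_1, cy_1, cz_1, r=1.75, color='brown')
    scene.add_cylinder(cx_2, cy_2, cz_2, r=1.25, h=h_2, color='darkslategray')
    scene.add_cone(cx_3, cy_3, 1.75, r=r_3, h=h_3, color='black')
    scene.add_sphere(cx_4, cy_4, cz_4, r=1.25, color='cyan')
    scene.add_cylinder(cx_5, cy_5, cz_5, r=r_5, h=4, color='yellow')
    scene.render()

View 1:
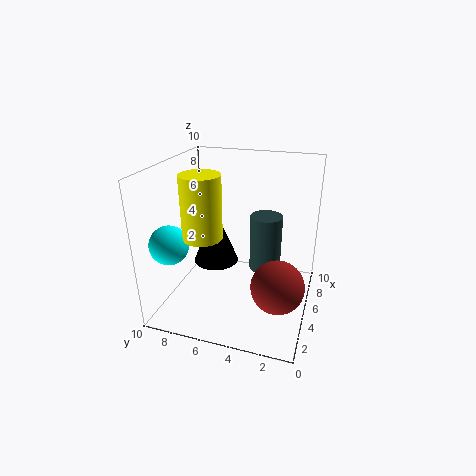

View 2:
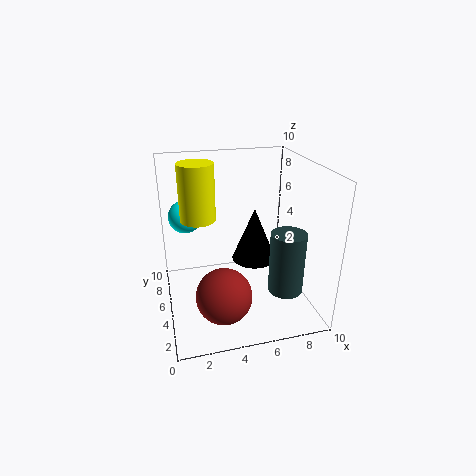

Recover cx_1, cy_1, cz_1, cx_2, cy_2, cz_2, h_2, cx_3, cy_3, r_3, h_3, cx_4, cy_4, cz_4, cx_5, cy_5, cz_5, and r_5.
cx_1 = 3.25, cy_1 = 1.75, cz_1 = 2.75, cx_2 = 8.25, cy_2 = 3.75, cz_2 = 1, h_2 = 4.5, cx_3 = 7, cy_3 = 7.5, r_3 = 1.75, h_3 = 4.25, cx_4 = 1.75, cy_4 = 8.5, cz_4 = 5.5, cx_5 = 2.5, cy_5 = 6.5, cz_5 = 6, r_5 = 1.25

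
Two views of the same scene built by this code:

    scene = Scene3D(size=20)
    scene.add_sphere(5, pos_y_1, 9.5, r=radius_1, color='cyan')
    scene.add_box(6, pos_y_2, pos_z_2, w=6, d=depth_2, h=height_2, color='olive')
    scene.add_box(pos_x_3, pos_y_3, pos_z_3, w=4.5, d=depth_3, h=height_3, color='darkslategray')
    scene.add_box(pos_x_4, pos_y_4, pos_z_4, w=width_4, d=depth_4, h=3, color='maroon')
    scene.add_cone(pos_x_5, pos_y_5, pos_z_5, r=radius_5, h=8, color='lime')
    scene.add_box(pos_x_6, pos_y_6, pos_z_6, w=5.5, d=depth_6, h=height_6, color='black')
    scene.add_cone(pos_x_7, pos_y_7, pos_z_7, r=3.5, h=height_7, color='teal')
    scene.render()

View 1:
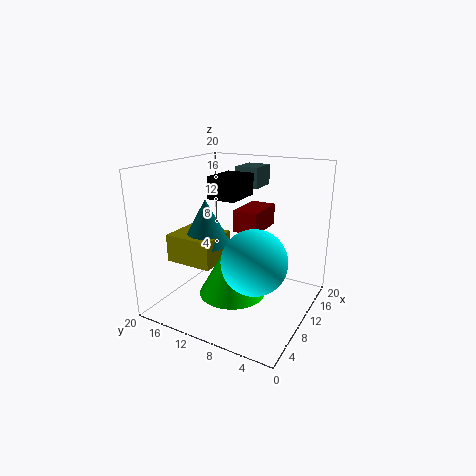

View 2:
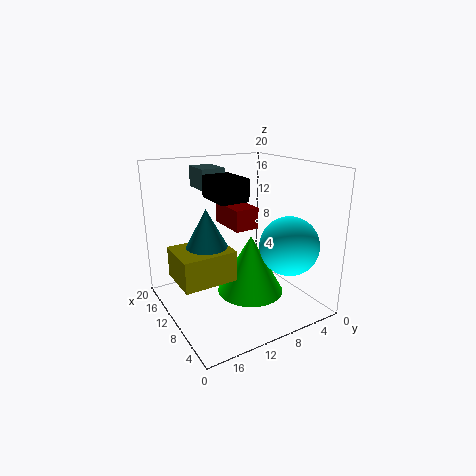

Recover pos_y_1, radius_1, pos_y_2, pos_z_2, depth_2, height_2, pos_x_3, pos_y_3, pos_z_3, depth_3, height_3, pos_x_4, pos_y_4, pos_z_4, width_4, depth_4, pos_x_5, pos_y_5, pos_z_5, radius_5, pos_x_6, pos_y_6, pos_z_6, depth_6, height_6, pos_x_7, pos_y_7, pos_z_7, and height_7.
pos_y_1 = 5, radius_1 = 4, pos_y_2 = 12.5, pos_z_2 = 6, depth_2 = 7, height_2 = 4, pos_x_3 = 14.5, pos_y_3 = 9.5, pos_z_3 = 16, depth_3 = 3.5, height_3 = 3, pos_x_4 = 9.5, pos_y_4 = 7, pos_z_4 = 11, width_4 = 6, depth_4 = 3.5, pos_x_5 = 7.5, pos_y_5 = 9.5, pos_z_5 = 3, radius_5 = 4.5, pos_x_6 = 8, pos_y_6 = 9.5, pos_z_6 = 15.5, depth_6 = 4, height_6 = 3, pos_x_7 = 9.5, pos_y_7 = 15, pos_z_7 = 8.5, height_7 = 6.5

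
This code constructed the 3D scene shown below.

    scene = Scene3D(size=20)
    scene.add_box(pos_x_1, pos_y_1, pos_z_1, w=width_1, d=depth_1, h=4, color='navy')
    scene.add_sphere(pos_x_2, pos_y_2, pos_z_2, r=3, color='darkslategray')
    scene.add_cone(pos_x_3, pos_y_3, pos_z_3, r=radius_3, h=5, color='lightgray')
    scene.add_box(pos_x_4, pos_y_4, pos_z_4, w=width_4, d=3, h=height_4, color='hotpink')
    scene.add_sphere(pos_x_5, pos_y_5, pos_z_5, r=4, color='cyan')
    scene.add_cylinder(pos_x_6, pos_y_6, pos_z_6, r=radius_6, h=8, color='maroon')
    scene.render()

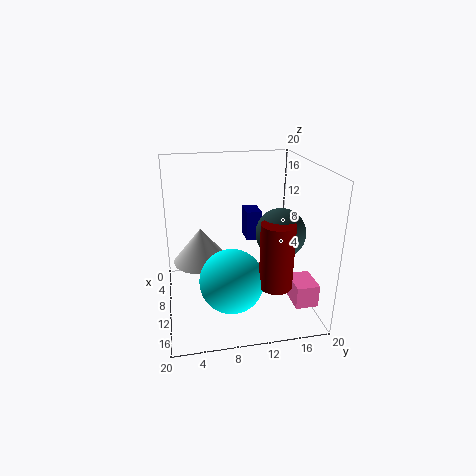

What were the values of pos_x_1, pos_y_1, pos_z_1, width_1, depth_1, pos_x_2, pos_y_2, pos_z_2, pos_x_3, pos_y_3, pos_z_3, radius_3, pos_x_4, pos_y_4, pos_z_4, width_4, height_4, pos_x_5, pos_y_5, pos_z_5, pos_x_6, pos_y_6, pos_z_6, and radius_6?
pos_x_1 = 8; pos_y_1 = 11; pos_z_1 = 10; width_1 = 3; depth_1 = 2; pos_x_2 = 16; pos_y_2 = 14; pos_z_2 = 13; pos_x_3 = 8; pos_y_3 = 5; pos_z_3 = 6; radius_3 = 4; pos_x_4 = 14; pos_y_4 = 16; pos_z_4 = 3; width_4 = 4; height_4 = 3; pos_x_5 = 16; pos_y_5 = 8; pos_z_5 = 7; pos_x_6 = 18; pos_y_6 = 13; pos_z_6 = 7; radius_6 = 2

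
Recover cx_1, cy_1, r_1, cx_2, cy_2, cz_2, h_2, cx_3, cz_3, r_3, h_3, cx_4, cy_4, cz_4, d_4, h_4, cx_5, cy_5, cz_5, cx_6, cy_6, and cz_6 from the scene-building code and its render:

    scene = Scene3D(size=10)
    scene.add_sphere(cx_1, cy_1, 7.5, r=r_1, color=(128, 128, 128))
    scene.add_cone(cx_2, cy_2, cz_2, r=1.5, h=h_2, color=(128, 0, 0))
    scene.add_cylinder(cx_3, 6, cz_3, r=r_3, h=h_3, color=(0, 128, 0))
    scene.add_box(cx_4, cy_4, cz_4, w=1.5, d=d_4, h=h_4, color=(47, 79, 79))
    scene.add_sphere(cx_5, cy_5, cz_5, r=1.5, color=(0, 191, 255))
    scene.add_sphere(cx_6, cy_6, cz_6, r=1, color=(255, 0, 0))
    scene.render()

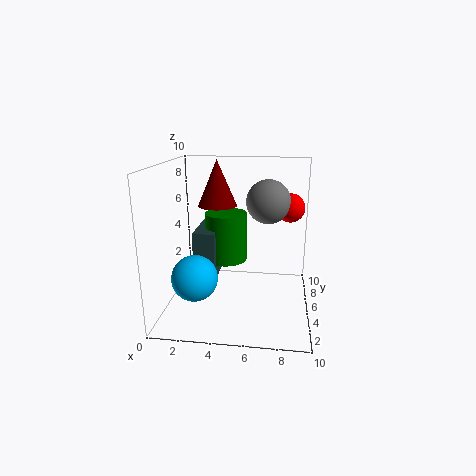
cx_1 = 7; cy_1 = 5.5; r_1 = 1.5; cx_2 = 3; cy_2 = 8; cz_2 = 6.5; h_2 = 3.5; cx_3 = 4; cz_3 = 3; r_3 = 1.5; h_3 = 3.5; cx_4 = 2; cy_4 = 4; cz_4 = 2; d_4 = 3.5; h_4 = 3.5; cx_5 = 2.5; cy_5 = 2.5; cz_5 = 3; cx_6 = 8.5; cy_6 = 6; cz_6 = 7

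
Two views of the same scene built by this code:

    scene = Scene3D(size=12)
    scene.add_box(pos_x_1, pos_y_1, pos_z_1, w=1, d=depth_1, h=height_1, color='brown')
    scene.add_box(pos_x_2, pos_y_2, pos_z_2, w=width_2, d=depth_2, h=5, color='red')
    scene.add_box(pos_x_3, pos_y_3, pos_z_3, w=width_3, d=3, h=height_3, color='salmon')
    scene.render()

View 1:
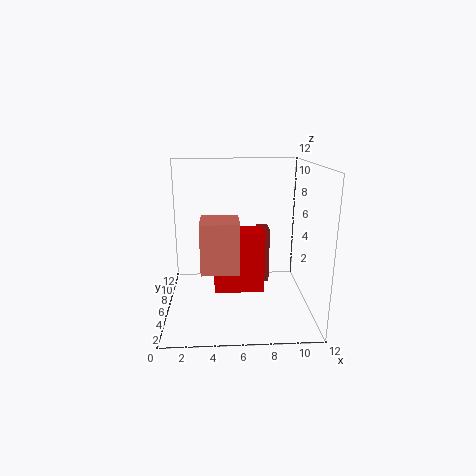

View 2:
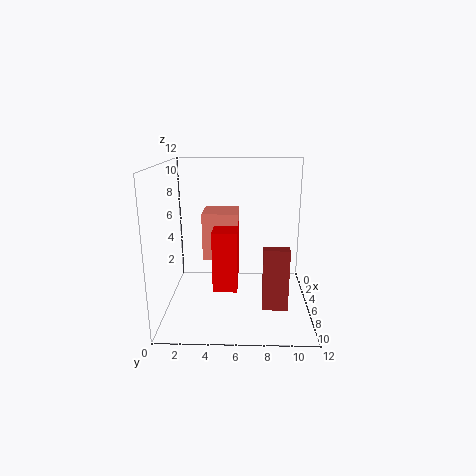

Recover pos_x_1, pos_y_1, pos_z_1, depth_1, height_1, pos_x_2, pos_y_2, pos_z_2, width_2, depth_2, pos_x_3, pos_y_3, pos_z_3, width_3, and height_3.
pos_x_1 = 8; pos_y_1 = 8; pos_z_1 = 1; depth_1 = 2; height_1 = 5; pos_x_2 = 4; pos_y_2 = 4; pos_z_2 = 2; width_2 = 4; depth_2 = 2; pos_x_3 = 3; pos_y_3 = 3; pos_z_3 = 4; width_3 = 3; height_3 = 4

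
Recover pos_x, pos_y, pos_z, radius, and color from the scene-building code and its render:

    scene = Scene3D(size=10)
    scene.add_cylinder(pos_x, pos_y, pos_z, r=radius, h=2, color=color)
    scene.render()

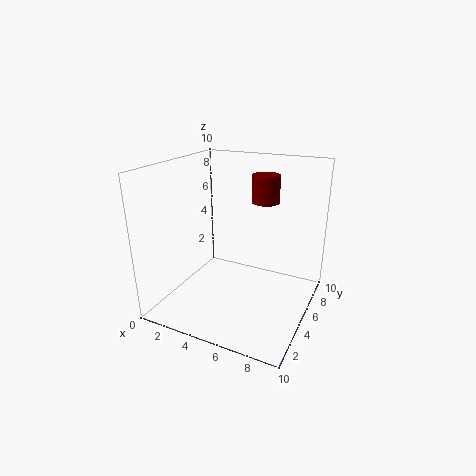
pos_x = 6, pos_y = 7.5, pos_z = 7, radius = 1, color = 'maroon'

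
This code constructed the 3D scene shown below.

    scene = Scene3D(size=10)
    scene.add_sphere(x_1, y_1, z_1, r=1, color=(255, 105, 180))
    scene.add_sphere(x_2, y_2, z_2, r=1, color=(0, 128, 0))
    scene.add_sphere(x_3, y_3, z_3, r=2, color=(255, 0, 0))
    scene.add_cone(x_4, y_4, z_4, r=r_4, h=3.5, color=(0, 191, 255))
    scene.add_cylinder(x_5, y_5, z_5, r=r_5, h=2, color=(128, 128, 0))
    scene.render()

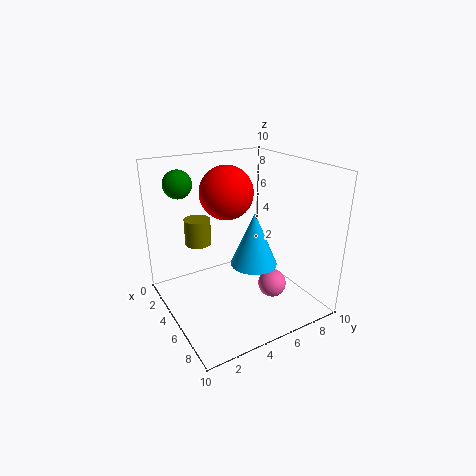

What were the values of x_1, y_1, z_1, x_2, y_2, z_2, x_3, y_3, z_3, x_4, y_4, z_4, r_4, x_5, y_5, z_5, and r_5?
x_1 = 6.5; y_1 = 7; z_1 = 1.5; x_2 = 2; y_2 = 2; z_2 = 8.5; x_3 = 2.5; y_3 = 5.5; z_3 = 7.5; x_4 = 7; y_4 = 5; z_4 = 4; r_4 = 1.5; x_5 = 1.5; y_5 = 3.5; z_5 = 3.5; r_5 = 1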